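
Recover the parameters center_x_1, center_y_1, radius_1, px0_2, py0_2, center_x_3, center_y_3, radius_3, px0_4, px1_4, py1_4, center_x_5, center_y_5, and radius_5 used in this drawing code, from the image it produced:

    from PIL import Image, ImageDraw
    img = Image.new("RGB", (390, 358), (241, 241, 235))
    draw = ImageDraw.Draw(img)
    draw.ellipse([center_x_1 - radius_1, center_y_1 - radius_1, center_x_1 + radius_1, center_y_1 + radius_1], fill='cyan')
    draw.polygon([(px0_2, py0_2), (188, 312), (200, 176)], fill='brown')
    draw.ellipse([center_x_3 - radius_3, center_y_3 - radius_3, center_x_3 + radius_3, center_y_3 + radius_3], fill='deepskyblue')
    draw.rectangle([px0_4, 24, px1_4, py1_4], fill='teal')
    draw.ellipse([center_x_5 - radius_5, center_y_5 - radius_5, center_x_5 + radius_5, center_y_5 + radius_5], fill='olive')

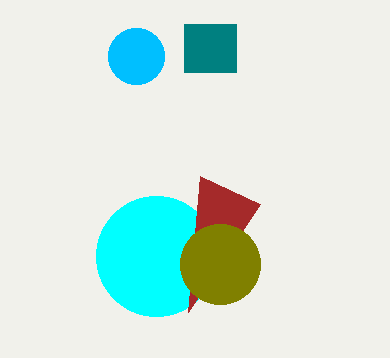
center_x_1 = 156, center_y_1 = 256, radius_1 = 60, px0_2 = 260, py0_2 = 204, center_x_3 = 136, center_y_3 = 56, radius_3 = 28, px0_4 = 184, px1_4 = 236, py1_4 = 72, center_x_5 = 220, center_y_5 = 264, radius_5 = 40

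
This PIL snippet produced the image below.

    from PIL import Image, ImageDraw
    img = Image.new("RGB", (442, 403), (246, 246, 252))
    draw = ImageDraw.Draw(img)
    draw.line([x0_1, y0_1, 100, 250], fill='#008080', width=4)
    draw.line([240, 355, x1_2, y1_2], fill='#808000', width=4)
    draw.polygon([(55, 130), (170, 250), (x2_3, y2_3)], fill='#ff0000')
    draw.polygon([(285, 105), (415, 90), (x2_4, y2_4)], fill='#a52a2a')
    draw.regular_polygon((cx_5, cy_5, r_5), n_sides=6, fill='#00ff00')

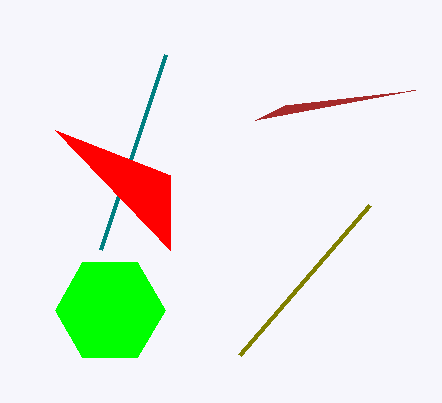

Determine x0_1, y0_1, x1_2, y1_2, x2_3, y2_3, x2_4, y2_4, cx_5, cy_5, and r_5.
x0_1 = 165, y0_1 = 55, x1_2 = 370, y1_2 = 205, x2_3 = 170, y2_3 = 175, x2_4 = 255, y2_4 = 120, cx_5 = 110, cy_5 = 310, r_5 = 55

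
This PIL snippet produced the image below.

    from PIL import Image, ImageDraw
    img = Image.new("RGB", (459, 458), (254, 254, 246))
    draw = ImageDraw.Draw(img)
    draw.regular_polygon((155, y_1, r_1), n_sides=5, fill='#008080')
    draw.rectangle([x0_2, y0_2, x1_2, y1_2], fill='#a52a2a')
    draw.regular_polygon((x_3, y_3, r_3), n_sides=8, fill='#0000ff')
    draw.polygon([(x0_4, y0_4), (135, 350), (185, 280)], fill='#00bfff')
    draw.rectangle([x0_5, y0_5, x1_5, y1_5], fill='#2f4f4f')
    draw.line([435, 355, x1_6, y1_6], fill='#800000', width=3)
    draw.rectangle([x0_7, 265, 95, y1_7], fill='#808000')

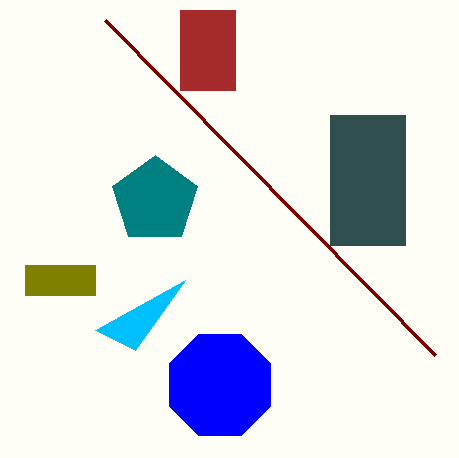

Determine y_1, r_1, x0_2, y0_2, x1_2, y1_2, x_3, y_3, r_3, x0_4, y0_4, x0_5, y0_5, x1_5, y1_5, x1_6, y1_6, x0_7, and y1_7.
y_1 = 200; r_1 = 45; x0_2 = 180; y0_2 = 10; x1_2 = 235; y1_2 = 90; x_3 = 220; y_3 = 385; r_3 = 55; x0_4 = 95; y0_4 = 330; x0_5 = 330; y0_5 = 115; x1_5 = 405; y1_5 = 245; x1_6 = 105; y1_6 = 20; x0_7 = 25; y1_7 = 295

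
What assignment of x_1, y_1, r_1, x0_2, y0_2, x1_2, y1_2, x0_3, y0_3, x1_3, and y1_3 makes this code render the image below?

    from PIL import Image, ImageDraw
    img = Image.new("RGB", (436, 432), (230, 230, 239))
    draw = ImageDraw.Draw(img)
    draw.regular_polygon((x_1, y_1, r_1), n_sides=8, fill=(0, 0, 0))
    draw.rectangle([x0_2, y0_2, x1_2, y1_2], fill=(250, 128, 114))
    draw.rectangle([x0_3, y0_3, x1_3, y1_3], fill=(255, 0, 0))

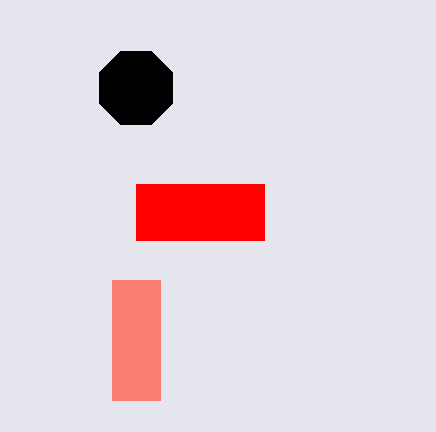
x_1 = 136
y_1 = 88
r_1 = 40
x0_2 = 112
y0_2 = 280
x1_2 = 160
y1_2 = 400
x0_3 = 136
y0_3 = 184
x1_3 = 264
y1_3 = 240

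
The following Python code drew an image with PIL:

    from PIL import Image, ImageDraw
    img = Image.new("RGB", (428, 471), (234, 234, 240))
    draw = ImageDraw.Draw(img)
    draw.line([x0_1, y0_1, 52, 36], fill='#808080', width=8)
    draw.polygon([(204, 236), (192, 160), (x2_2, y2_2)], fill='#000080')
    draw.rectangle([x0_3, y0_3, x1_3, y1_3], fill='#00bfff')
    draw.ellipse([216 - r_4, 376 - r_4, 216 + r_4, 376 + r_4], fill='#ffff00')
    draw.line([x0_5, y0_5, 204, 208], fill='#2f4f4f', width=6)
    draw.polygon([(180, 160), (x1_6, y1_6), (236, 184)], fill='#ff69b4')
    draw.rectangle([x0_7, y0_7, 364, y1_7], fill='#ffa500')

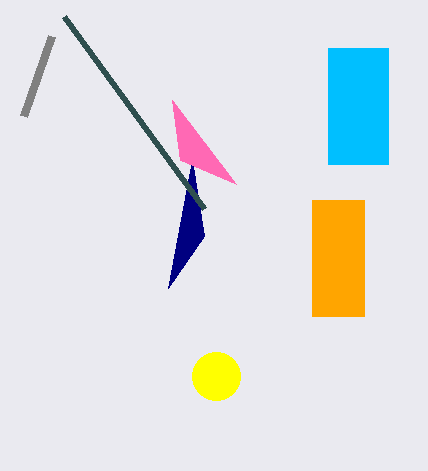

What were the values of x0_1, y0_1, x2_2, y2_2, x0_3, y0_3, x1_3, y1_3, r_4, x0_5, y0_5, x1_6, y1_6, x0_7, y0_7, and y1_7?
x0_1 = 24
y0_1 = 116
x2_2 = 168
y2_2 = 288
x0_3 = 328
y0_3 = 48
x1_3 = 388
y1_3 = 164
r_4 = 24
x0_5 = 64
y0_5 = 16
x1_6 = 172
y1_6 = 100
x0_7 = 312
y0_7 = 200
y1_7 = 316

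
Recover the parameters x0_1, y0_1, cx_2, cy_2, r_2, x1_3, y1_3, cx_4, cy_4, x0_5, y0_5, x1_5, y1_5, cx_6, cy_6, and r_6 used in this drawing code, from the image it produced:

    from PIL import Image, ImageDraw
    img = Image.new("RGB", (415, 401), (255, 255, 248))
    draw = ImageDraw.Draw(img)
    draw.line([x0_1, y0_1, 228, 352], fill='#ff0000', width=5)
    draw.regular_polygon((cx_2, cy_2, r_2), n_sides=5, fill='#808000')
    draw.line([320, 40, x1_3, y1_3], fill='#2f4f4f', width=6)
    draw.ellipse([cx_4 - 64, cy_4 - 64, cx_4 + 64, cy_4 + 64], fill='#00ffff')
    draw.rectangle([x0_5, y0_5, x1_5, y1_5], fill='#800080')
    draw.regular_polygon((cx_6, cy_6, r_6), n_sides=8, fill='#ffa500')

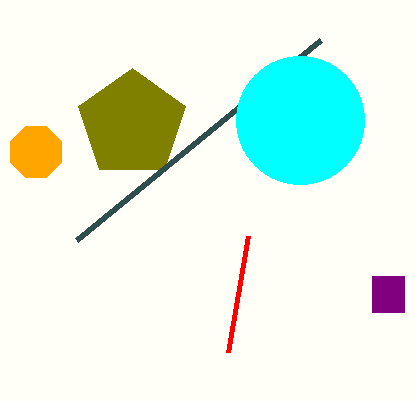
x0_1 = 248
y0_1 = 236
cx_2 = 132
cy_2 = 124
r_2 = 56
x1_3 = 76
y1_3 = 240
cx_4 = 300
cy_4 = 120
x0_5 = 372
y0_5 = 276
x1_5 = 404
y1_5 = 312
cx_6 = 36
cy_6 = 152
r_6 = 28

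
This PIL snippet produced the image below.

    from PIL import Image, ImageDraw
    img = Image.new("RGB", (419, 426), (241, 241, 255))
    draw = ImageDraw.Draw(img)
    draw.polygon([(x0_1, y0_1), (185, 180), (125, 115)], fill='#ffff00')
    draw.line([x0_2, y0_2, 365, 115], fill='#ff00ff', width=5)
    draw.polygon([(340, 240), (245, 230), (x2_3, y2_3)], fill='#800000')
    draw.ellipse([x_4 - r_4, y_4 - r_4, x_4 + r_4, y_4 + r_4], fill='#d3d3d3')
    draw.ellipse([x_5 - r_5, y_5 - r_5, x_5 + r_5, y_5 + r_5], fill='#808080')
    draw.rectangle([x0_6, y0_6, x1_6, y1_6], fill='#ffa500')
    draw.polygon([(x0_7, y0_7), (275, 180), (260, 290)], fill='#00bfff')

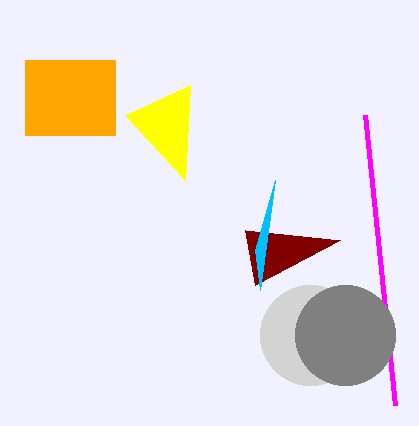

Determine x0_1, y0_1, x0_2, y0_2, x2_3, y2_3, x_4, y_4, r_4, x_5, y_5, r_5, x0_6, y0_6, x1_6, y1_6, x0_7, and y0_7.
x0_1 = 190; y0_1 = 85; x0_2 = 395; y0_2 = 405; x2_3 = 255; y2_3 = 285; x_4 = 310; y_4 = 335; r_4 = 50; x_5 = 345; y_5 = 335; r_5 = 50; x0_6 = 25; y0_6 = 60; x1_6 = 115; y1_6 = 135; x0_7 = 255; y0_7 = 250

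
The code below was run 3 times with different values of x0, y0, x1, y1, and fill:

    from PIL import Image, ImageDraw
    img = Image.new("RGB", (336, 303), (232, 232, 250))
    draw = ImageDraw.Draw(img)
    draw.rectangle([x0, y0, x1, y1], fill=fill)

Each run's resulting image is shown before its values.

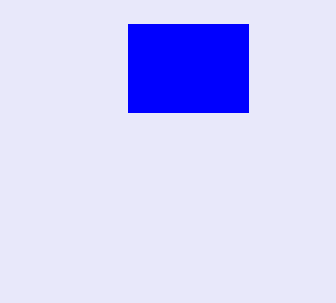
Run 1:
x0 = 128; y0 = 24; x1 = 248; y1 = 112; fill = 'blue'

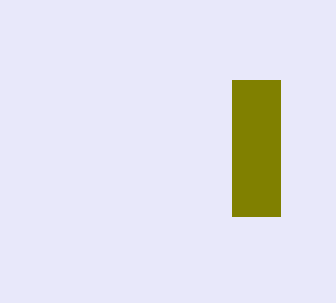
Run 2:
x0 = 232; y0 = 80; x1 = 280; y1 = 216; fill = 'olive'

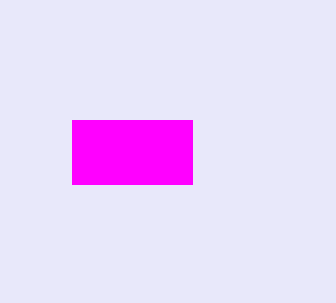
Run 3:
x0 = 72, y0 = 120, x1 = 192, y1 = 184, fill = 'magenta'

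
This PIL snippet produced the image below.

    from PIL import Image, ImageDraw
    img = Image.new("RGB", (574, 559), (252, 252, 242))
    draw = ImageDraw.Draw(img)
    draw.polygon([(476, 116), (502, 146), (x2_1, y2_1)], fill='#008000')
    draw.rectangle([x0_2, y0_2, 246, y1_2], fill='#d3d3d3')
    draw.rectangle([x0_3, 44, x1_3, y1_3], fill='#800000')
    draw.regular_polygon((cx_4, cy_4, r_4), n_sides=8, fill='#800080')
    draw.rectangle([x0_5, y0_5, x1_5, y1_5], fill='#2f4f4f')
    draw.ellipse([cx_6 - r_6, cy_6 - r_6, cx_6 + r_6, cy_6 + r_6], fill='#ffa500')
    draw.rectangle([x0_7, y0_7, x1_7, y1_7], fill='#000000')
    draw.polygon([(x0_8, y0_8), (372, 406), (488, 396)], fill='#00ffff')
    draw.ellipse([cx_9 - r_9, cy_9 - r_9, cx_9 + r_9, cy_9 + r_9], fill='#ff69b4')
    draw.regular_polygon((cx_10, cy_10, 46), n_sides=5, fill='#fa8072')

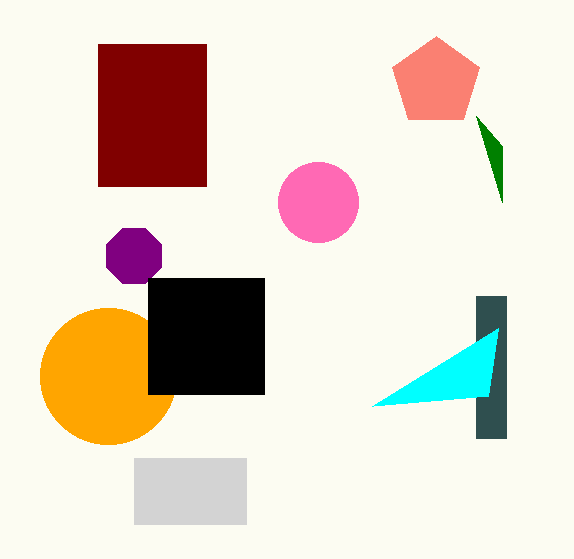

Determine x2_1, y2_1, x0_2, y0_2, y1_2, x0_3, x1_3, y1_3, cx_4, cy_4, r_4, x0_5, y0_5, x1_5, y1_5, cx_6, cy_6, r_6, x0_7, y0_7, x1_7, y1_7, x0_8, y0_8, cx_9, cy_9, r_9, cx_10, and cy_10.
x2_1 = 502
y2_1 = 202
x0_2 = 134
y0_2 = 458
y1_2 = 524
x0_3 = 98
x1_3 = 206
y1_3 = 186
cx_4 = 134
cy_4 = 256
r_4 = 30
x0_5 = 476
y0_5 = 296
x1_5 = 506
y1_5 = 438
cx_6 = 108
cy_6 = 376
r_6 = 68
x0_7 = 148
y0_7 = 278
x1_7 = 264
y1_7 = 394
x0_8 = 498
y0_8 = 328
cx_9 = 318
cy_9 = 202
r_9 = 40
cx_10 = 436
cy_10 = 82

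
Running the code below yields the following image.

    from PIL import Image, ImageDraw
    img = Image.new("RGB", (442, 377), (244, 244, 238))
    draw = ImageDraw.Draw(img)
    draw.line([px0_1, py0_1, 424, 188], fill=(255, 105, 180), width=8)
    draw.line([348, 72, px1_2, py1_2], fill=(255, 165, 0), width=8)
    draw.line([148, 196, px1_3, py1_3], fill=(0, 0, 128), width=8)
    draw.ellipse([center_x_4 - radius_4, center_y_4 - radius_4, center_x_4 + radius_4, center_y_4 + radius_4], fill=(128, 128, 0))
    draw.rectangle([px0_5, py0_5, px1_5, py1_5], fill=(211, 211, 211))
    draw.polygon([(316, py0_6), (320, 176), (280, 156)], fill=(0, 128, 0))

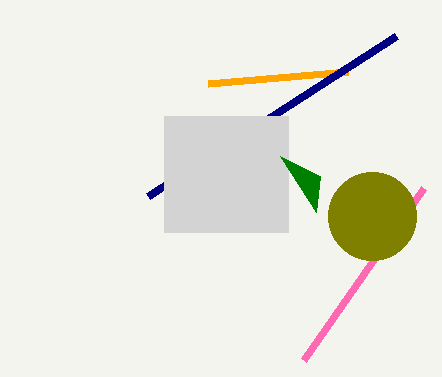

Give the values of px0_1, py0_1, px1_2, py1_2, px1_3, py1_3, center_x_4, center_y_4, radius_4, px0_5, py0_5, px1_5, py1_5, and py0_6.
px0_1 = 304; py0_1 = 360; px1_2 = 208; py1_2 = 84; px1_3 = 396; py1_3 = 36; center_x_4 = 372; center_y_4 = 216; radius_4 = 44; px0_5 = 164; py0_5 = 116; px1_5 = 288; py1_5 = 232; py0_6 = 212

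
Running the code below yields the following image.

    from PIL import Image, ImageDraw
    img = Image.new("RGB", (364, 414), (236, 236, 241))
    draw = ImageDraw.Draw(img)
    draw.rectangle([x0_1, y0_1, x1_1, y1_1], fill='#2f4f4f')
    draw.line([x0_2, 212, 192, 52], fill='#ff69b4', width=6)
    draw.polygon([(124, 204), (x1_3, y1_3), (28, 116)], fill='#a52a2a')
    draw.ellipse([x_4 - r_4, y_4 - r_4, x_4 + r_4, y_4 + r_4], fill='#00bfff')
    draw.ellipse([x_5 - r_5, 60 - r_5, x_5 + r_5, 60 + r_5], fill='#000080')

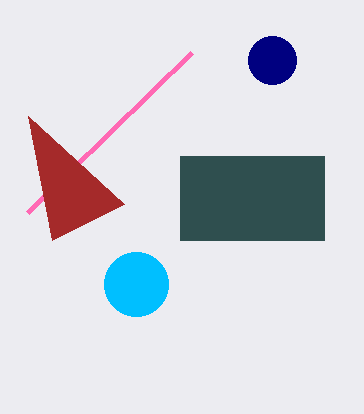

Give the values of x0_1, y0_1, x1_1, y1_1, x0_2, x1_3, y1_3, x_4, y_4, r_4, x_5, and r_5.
x0_1 = 180, y0_1 = 156, x1_1 = 324, y1_1 = 240, x0_2 = 28, x1_3 = 52, y1_3 = 240, x_4 = 136, y_4 = 284, r_4 = 32, x_5 = 272, r_5 = 24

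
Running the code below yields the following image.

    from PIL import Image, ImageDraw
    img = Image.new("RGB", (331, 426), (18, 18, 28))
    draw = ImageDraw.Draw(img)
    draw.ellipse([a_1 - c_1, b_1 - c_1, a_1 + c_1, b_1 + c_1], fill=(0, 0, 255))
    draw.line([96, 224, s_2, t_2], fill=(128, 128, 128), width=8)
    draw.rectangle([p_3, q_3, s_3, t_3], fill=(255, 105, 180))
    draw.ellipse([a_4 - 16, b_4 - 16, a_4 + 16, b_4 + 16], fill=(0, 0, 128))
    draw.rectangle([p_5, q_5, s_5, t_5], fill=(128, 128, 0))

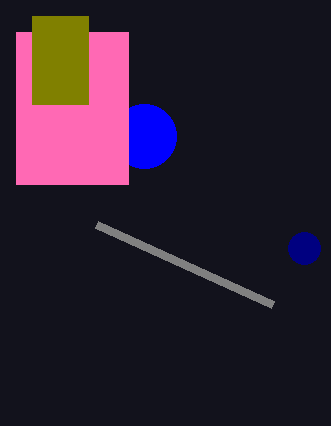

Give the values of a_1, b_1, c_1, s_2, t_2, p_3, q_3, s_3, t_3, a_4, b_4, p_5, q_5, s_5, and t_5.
a_1 = 144
b_1 = 136
c_1 = 32
s_2 = 272
t_2 = 304
p_3 = 16
q_3 = 32
s_3 = 128
t_3 = 184
a_4 = 304
b_4 = 248
p_5 = 32
q_5 = 16
s_5 = 88
t_5 = 104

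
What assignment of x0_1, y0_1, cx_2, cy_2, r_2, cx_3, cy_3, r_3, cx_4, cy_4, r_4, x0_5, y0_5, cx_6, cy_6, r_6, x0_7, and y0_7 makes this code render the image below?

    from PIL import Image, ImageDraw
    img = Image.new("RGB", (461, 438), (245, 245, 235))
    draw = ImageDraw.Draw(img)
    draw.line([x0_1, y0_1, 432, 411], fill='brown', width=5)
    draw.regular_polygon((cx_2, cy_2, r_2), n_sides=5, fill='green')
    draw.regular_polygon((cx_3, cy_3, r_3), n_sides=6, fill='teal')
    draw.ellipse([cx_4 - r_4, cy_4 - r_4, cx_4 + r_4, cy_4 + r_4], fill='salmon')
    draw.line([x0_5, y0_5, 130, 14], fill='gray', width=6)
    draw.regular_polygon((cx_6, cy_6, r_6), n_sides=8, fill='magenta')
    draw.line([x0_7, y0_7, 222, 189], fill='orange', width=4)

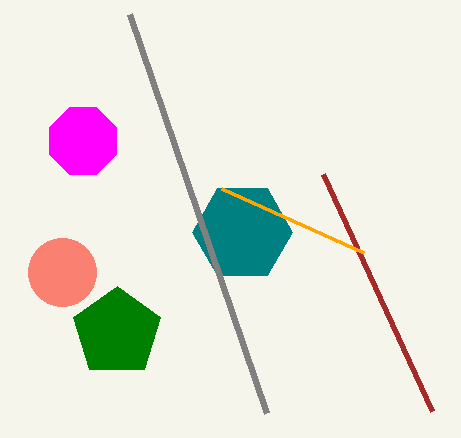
x0_1 = 323
y0_1 = 174
cx_2 = 117
cy_2 = 332
r_2 = 46
cx_3 = 242
cy_3 = 232
r_3 = 50
cx_4 = 62
cy_4 = 272
r_4 = 34
x0_5 = 267
y0_5 = 413
cx_6 = 83
cy_6 = 141
r_6 = 36
x0_7 = 364
y0_7 = 253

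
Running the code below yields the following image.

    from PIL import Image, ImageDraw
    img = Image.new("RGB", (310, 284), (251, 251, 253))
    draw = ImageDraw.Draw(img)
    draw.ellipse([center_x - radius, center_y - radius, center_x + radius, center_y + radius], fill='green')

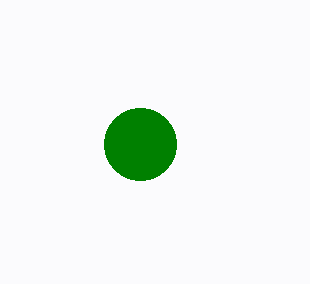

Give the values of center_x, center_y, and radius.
center_x = 140; center_y = 144; radius = 36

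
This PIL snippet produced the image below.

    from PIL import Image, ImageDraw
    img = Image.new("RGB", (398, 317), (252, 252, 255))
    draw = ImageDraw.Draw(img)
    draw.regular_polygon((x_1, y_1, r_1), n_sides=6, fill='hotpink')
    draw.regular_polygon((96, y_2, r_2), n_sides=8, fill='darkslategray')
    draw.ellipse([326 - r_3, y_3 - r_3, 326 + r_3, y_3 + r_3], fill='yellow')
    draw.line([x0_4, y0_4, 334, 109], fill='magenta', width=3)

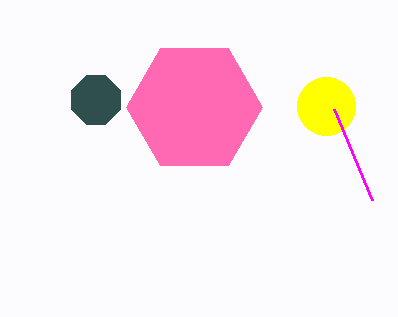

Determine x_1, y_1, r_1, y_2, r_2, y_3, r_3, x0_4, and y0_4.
x_1 = 194, y_1 = 107, r_1 = 68, y_2 = 100, r_2 = 26, y_3 = 106, r_3 = 29, x0_4 = 372, y0_4 = 200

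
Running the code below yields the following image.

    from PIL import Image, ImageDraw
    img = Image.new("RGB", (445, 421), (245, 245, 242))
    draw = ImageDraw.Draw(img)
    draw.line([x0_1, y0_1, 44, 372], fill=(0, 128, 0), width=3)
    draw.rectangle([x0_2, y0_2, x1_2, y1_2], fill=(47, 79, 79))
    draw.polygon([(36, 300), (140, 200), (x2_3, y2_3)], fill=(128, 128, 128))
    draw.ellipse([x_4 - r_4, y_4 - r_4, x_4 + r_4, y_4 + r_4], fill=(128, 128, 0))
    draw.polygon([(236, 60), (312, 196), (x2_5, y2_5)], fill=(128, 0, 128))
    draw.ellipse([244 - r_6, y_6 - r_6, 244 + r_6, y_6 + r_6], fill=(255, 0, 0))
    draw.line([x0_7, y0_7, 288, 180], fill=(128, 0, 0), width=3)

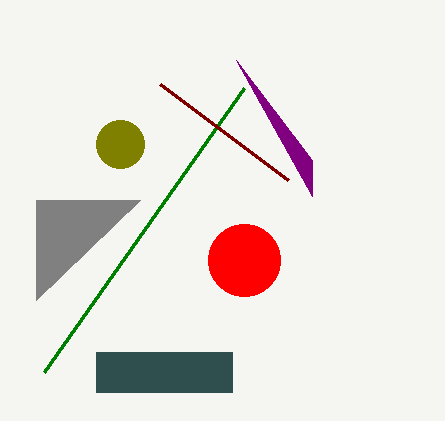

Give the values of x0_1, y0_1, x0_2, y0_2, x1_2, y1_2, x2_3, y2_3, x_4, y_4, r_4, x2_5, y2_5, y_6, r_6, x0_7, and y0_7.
x0_1 = 244, y0_1 = 88, x0_2 = 96, y0_2 = 352, x1_2 = 232, y1_2 = 392, x2_3 = 36, y2_3 = 200, x_4 = 120, y_4 = 144, r_4 = 24, x2_5 = 312, y2_5 = 160, y_6 = 260, r_6 = 36, x0_7 = 160, y0_7 = 84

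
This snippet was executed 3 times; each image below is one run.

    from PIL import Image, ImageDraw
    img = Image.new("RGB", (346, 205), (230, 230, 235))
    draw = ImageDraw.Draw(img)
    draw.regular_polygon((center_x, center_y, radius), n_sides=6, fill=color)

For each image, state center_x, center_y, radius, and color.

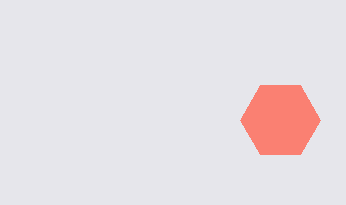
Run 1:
center_x = 280, center_y = 120, radius = 40, color = 'salmon'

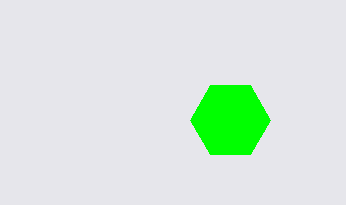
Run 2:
center_x = 230
center_y = 120
radius = 40
color = 'lime'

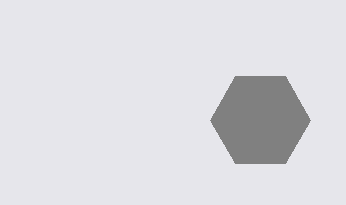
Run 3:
center_x = 260; center_y = 120; radius = 50; color = 'gray'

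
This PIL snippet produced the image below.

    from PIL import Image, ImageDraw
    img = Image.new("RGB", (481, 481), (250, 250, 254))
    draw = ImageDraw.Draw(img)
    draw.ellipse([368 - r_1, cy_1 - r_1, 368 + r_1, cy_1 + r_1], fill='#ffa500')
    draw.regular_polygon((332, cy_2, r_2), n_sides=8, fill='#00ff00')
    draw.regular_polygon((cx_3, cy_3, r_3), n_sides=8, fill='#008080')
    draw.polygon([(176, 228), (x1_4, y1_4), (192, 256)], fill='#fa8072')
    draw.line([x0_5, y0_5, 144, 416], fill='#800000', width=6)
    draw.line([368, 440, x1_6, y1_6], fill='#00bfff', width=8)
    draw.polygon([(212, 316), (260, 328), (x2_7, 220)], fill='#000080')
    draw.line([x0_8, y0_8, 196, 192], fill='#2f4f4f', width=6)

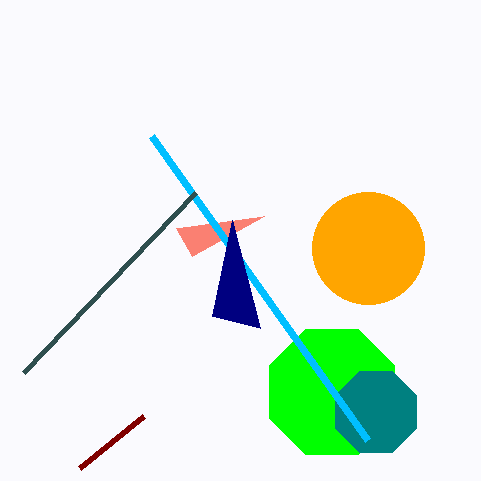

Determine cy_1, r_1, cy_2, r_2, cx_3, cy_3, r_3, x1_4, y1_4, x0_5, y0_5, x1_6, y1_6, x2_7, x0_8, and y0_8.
cy_1 = 248, r_1 = 56, cy_2 = 392, r_2 = 68, cx_3 = 376, cy_3 = 412, r_3 = 44, x1_4 = 264, y1_4 = 216, x0_5 = 80, y0_5 = 468, x1_6 = 152, y1_6 = 136, x2_7 = 232, x0_8 = 24, y0_8 = 372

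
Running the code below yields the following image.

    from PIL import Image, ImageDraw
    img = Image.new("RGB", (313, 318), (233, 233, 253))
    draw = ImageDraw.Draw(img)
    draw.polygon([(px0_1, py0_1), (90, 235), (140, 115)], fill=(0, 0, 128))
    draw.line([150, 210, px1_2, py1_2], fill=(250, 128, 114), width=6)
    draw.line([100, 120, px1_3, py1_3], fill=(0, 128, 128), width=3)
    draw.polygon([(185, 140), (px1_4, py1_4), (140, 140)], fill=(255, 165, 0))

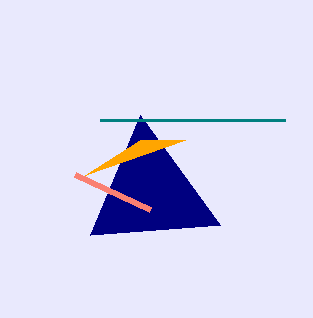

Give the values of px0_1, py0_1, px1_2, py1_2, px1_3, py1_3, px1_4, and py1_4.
px0_1 = 220, py0_1 = 225, px1_2 = 75, py1_2 = 175, px1_3 = 285, py1_3 = 120, px1_4 = 85, py1_4 = 175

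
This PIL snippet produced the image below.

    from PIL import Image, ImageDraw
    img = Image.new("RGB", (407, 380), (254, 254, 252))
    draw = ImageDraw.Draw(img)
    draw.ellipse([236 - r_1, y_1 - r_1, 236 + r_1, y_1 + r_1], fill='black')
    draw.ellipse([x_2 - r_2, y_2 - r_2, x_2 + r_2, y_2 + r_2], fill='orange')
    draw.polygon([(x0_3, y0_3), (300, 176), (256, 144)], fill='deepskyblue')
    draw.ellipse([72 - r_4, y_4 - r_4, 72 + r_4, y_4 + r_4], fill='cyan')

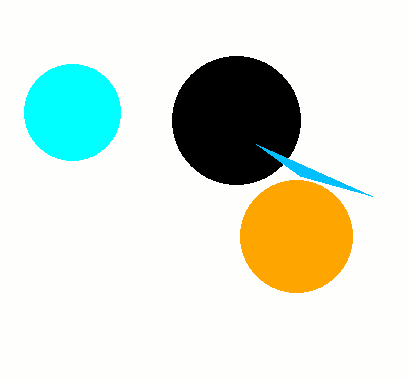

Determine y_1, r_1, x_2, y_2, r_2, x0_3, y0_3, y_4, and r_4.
y_1 = 120; r_1 = 64; x_2 = 296; y_2 = 236; r_2 = 56; x0_3 = 372; y0_3 = 196; y_4 = 112; r_4 = 48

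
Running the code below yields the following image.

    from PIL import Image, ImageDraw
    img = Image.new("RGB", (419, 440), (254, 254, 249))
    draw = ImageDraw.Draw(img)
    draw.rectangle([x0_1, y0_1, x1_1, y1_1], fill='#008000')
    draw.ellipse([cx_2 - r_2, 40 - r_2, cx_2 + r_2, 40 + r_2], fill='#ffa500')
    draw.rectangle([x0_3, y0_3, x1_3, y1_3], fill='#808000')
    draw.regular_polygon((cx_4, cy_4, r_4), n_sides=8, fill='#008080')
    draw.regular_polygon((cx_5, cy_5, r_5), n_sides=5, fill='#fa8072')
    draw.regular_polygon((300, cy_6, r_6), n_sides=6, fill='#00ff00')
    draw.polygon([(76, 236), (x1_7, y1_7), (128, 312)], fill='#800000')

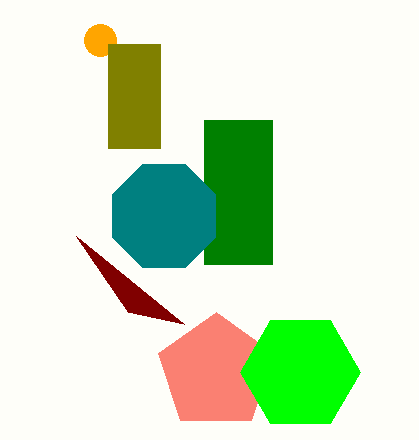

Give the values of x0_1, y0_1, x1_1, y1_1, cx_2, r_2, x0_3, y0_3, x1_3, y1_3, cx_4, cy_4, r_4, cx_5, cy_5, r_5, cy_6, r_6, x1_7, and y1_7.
x0_1 = 204, y0_1 = 120, x1_1 = 272, y1_1 = 264, cx_2 = 100, r_2 = 16, x0_3 = 108, y0_3 = 44, x1_3 = 160, y1_3 = 148, cx_4 = 164, cy_4 = 216, r_4 = 56, cx_5 = 216, cy_5 = 372, r_5 = 60, cy_6 = 372, r_6 = 60, x1_7 = 184, y1_7 = 324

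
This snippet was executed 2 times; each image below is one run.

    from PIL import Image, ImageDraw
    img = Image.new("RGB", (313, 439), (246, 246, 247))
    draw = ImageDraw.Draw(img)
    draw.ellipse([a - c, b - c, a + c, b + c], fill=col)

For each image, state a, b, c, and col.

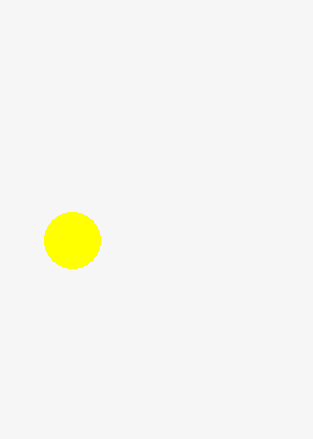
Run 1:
a = 72, b = 240, c = 28, col = 'yellow'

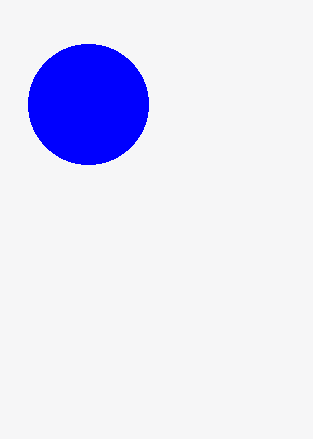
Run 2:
a = 88
b = 104
c = 60
col = 'blue'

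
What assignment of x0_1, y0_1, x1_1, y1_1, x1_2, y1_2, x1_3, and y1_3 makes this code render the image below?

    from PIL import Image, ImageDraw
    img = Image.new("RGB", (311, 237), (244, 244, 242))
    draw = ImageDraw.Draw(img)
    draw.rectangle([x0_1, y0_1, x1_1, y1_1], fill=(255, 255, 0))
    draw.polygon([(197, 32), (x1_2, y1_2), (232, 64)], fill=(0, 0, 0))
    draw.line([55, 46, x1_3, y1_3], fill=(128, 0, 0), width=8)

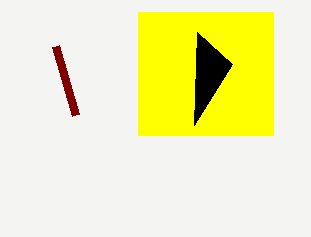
x0_1 = 138; y0_1 = 12; x1_1 = 273; y1_1 = 135; x1_2 = 194; y1_2 = 125; x1_3 = 75; y1_3 = 115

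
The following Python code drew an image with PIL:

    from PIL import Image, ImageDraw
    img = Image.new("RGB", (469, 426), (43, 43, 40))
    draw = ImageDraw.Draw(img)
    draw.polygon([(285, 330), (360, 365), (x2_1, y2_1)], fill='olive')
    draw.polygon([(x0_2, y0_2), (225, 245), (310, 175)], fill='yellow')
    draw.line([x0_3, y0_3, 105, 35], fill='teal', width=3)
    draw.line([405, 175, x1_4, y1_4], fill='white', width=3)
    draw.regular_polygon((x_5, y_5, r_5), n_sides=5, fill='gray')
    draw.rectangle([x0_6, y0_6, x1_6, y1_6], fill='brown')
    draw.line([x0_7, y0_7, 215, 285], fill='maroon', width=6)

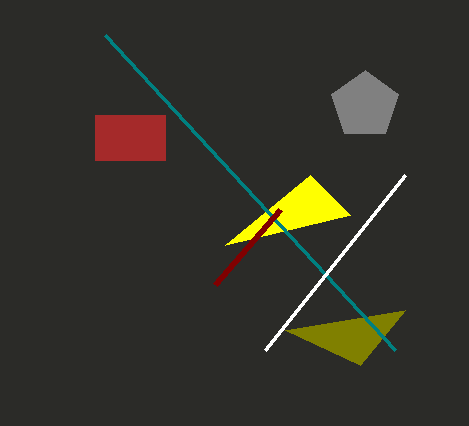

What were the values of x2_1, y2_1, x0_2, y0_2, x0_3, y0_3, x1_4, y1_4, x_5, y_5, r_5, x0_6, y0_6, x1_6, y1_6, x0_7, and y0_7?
x2_1 = 405; y2_1 = 310; x0_2 = 350; y0_2 = 215; x0_3 = 395; y0_3 = 350; x1_4 = 265; y1_4 = 350; x_5 = 365; y_5 = 105; r_5 = 35; x0_6 = 95; y0_6 = 115; x1_6 = 165; y1_6 = 160; x0_7 = 280; y0_7 = 210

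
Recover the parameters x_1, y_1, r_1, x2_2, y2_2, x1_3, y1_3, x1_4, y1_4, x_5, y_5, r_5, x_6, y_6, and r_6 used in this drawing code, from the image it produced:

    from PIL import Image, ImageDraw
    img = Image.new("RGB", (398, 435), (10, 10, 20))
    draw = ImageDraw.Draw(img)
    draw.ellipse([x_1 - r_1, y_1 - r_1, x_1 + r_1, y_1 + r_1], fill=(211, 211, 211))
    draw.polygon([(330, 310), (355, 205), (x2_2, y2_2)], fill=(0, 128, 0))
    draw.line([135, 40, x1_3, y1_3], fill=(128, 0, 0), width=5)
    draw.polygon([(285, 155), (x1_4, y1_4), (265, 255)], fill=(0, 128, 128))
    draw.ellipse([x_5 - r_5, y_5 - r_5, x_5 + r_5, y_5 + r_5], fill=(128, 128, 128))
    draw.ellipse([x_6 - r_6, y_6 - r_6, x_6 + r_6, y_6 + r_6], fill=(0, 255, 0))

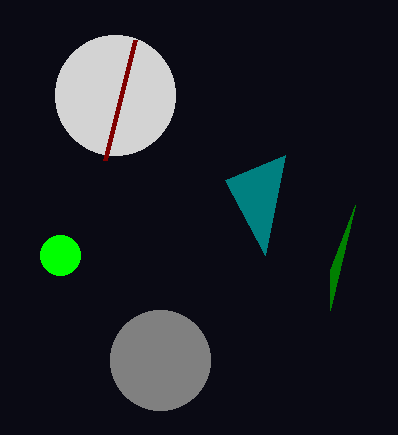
x_1 = 115
y_1 = 95
r_1 = 60
x2_2 = 330
y2_2 = 270
x1_3 = 105
y1_3 = 160
x1_4 = 225
y1_4 = 180
x_5 = 160
y_5 = 360
r_5 = 50
x_6 = 60
y_6 = 255
r_6 = 20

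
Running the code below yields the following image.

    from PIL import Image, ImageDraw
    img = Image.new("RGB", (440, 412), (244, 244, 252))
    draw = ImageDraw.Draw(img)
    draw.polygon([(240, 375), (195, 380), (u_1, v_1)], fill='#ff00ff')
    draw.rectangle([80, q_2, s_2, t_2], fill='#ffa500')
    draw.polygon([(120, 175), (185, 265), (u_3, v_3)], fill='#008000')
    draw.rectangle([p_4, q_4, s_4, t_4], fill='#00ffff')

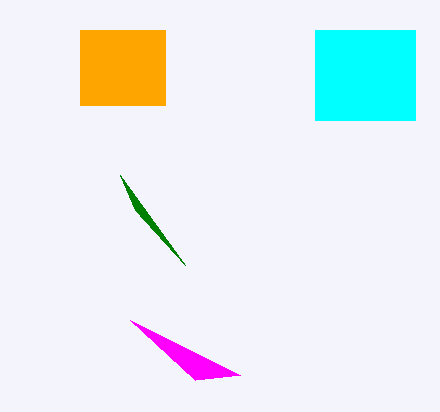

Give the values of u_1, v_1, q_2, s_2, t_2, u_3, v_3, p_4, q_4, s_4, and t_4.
u_1 = 130, v_1 = 320, q_2 = 30, s_2 = 165, t_2 = 105, u_3 = 135, v_3 = 210, p_4 = 315, q_4 = 30, s_4 = 415, t_4 = 120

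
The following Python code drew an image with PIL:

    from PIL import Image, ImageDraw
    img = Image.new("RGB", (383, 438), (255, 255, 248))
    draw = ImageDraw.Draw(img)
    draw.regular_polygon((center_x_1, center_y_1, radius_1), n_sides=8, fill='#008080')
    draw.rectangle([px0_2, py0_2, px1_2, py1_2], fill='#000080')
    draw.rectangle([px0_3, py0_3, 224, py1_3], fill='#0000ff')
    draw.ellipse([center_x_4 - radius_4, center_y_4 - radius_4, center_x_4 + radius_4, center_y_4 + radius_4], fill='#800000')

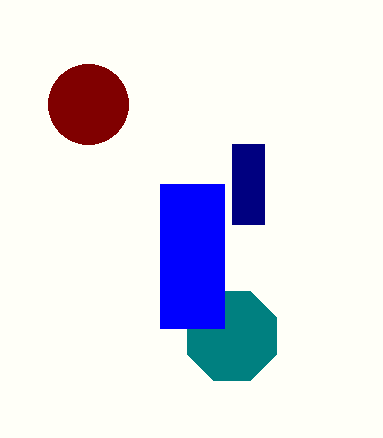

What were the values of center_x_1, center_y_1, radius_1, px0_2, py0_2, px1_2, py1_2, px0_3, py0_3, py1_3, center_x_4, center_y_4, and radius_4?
center_x_1 = 232; center_y_1 = 336; radius_1 = 48; px0_2 = 232; py0_2 = 144; px1_2 = 264; py1_2 = 224; px0_3 = 160; py0_3 = 184; py1_3 = 328; center_x_4 = 88; center_y_4 = 104; radius_4 = 40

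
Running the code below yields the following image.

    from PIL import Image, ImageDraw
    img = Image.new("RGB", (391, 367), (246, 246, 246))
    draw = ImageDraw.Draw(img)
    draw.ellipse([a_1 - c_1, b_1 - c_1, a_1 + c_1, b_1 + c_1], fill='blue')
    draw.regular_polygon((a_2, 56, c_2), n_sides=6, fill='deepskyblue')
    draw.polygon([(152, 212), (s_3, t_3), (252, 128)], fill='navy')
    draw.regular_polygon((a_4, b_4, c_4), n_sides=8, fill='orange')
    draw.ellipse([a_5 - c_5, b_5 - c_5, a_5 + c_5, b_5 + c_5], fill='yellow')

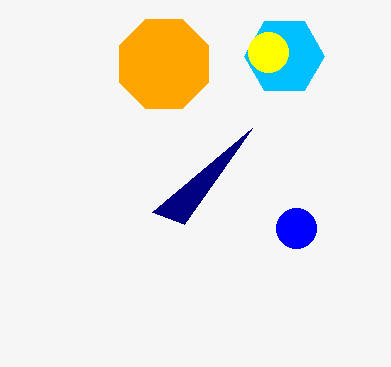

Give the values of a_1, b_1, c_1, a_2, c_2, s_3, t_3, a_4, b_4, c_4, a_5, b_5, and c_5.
a_1 = 296, b_1 = 228, c_1 = 20, a_2 = 284, c_2 = 40, s_3 = 184, t_3 = 224, a_4 = 164, b_4 = 64, c_4 = 48, a_5 = 268, b_5 = 52, c_5 = 20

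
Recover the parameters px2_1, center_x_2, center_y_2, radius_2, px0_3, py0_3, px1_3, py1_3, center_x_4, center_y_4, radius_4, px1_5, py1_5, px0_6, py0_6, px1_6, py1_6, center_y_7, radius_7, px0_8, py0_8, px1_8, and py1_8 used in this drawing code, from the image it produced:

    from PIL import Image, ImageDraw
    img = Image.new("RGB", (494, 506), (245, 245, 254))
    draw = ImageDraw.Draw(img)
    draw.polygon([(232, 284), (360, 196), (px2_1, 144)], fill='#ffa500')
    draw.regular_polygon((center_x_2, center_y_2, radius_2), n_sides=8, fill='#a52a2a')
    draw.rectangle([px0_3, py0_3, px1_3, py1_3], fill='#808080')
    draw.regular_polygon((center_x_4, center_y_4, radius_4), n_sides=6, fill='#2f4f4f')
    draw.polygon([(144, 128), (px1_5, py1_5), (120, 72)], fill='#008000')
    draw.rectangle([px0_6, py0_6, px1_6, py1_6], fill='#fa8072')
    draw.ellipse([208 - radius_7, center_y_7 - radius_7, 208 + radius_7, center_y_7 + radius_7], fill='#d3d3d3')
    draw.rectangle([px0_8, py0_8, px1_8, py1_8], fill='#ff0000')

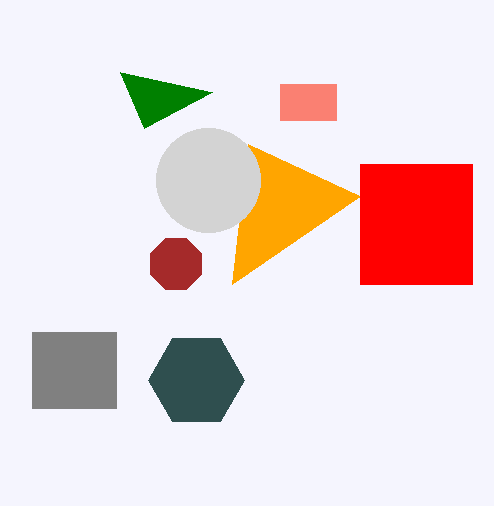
px2_1 = 248; center_x_2 = 176; center_y_2 = 264; radius_2 = 28; px0_3 = 32; py0_3 = 332; px1_3 = 116; py1_3 = 408; center_x_4 = 196; center_y_4 = 380; radius_4 = 48; px1_5 = 212; py1_5 = 92; px0_6 = 280; py0_6 = 84; px1_6 = 336; py1_6 = 120; center_y_7 = 180; radius_7 = 52; px0_8 = 360; py0_8 = 164; px1_8 = 472; py1_8 = 284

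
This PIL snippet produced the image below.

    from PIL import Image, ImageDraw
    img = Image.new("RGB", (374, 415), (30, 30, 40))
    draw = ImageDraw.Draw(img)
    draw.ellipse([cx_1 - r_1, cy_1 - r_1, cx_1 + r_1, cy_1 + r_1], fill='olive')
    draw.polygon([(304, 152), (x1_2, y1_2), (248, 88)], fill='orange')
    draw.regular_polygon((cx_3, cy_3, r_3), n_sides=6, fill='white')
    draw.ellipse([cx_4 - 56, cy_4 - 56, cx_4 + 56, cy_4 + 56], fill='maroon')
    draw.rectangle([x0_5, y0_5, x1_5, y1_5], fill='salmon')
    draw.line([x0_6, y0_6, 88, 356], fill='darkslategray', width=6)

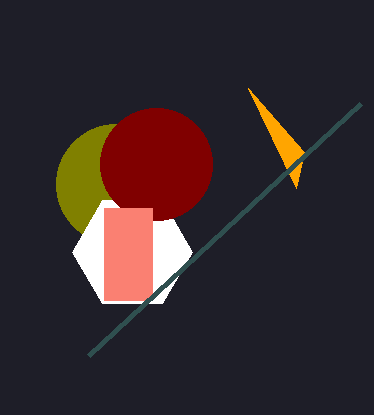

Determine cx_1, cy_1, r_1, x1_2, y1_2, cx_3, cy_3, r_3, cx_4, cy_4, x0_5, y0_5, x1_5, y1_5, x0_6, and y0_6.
cx_1 = 116, cy_1 = 184, r_1 = 60, x1_2 = 296, y1_2 = 188, cx_3 = 132, cy_3 = 252, r_3 = 60, cx_4 = 156, cy_4 = 164, x0_5 = 104, y0_5 = 208, x1_5 = 152, y1_5 = 300, x0_6 = 360, y0_6 = 104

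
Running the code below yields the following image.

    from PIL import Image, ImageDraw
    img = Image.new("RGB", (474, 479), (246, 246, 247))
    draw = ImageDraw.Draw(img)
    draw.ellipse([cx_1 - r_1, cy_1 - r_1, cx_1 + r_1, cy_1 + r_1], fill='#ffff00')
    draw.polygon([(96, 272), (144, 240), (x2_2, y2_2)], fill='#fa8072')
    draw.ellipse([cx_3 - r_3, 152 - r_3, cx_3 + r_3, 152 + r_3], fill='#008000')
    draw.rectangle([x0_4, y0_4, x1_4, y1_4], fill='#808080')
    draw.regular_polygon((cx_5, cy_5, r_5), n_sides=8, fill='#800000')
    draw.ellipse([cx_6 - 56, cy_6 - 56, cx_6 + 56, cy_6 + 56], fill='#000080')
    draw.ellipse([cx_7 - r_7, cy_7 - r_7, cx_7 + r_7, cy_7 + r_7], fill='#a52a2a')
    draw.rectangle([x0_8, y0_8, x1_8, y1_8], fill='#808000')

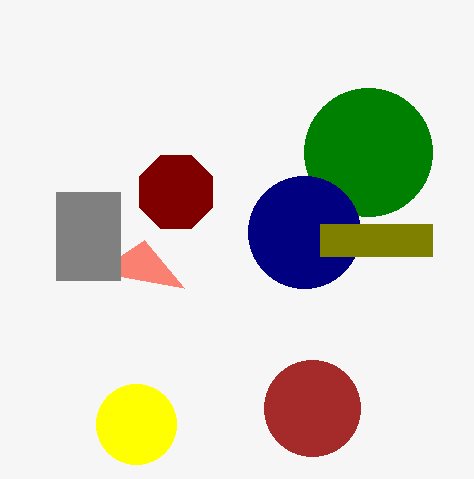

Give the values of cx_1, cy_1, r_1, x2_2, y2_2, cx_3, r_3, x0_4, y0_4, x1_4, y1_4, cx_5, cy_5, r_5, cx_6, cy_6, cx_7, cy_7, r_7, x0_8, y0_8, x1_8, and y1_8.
cx_1 = 136
cy_1 = 424
r_1 = 40
x2_2 = 184
y2_2 = 288
cx_3 = 368
r_3 = 64
x0_4 = 56
y0_4 = 192
x1_4 = 120
y1_4 = 280
cx_5 = 176
cy_5 = 192
r_5 = 40
cx_6 = 304
cy_6 = 232
cx_7 = 312
cy_7 = 408
r_7 = 48
x0_8 = 320
y0_8 = 224
x1_8 = 432
y1_8 = 256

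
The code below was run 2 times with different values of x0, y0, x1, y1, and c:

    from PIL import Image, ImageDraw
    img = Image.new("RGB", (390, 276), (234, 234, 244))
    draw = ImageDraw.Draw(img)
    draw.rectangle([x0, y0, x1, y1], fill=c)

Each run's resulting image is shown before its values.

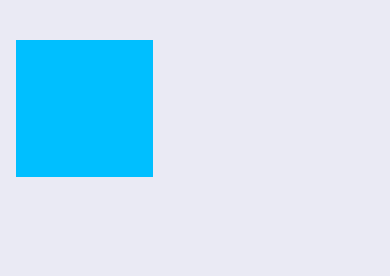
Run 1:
x0 = 16, y0 = 40, x1 = 152, y1 = 176, c = 'deepskyblue'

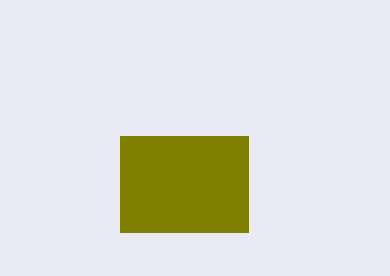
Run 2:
x0 = 120, y0 = 136, x1 = 248, y1 = 232, c = 'olive'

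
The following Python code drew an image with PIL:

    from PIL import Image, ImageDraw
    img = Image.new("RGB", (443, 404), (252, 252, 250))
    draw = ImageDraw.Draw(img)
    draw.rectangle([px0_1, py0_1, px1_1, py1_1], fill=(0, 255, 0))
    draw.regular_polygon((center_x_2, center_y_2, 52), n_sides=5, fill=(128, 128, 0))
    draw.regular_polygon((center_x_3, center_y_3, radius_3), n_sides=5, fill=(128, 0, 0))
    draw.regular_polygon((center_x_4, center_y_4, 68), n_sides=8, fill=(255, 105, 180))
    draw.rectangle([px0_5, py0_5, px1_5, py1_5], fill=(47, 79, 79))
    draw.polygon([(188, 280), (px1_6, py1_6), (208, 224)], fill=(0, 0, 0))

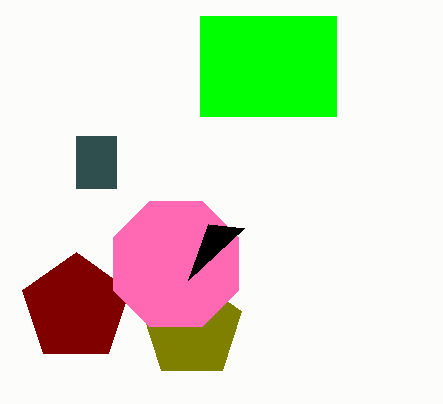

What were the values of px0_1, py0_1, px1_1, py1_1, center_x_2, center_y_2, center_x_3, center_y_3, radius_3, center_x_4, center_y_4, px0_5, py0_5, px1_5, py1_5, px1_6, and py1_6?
px0_1 = 200
py0_1 = 16
px1_1 = 336
py1_1 = 116
center_x_2 = 192
center_y_2 = 328
center_x_3 = 76
center_y_3 = 308
radius_3 = 56
center_x_4 = 176
center_y_4 = 264
px0_5 = 76
py0_5 = 136
px1_5 = 116
py1_5 = 188
px1_6 = 244
py1_6 = 228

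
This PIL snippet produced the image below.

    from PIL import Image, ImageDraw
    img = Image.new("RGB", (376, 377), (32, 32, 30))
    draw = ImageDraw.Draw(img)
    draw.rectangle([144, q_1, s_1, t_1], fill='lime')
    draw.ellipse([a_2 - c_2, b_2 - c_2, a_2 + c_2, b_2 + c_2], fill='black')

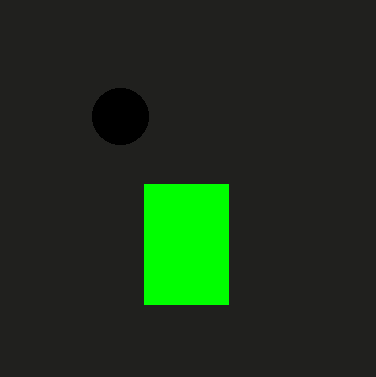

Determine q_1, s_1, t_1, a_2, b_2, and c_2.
q_1 = 184, s_1 = 228, t_1 = 304, a_2 = 120, b_2 = 116, c_2 = 28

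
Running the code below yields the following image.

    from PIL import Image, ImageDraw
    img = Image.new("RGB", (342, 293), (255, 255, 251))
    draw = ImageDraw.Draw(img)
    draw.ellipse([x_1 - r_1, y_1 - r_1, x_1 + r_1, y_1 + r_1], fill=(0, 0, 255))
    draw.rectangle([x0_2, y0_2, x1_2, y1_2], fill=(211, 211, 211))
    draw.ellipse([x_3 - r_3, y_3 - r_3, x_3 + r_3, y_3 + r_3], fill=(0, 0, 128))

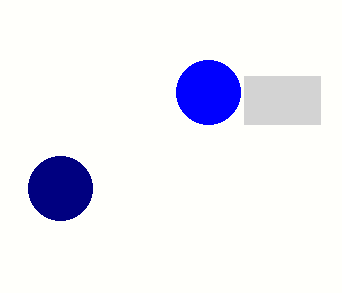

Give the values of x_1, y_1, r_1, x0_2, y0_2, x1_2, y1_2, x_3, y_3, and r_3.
x_1 = 208; y_1 = 92; r_1 = 32; x0_2 = 244; y0_2 = 76; x1_2 = 320; y1_2 = 124; x_3 = 60; y_3 = 188; r_3 = 32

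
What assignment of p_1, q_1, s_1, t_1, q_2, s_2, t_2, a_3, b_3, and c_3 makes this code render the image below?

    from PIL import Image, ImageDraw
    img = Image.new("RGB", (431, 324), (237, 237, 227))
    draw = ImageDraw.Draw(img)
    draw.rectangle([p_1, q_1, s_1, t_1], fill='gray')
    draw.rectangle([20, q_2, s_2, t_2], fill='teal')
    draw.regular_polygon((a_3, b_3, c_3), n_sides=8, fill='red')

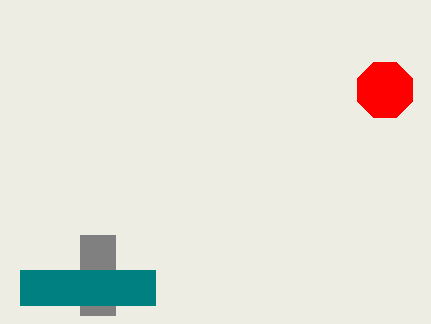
p_1 = 80
q_1 = 235
s_1 = 115
t_1 = 315
q_2 = 270
s_2 = 155
t_2 = 305
a_3 = 385
b_3 = 90
c_3 = 30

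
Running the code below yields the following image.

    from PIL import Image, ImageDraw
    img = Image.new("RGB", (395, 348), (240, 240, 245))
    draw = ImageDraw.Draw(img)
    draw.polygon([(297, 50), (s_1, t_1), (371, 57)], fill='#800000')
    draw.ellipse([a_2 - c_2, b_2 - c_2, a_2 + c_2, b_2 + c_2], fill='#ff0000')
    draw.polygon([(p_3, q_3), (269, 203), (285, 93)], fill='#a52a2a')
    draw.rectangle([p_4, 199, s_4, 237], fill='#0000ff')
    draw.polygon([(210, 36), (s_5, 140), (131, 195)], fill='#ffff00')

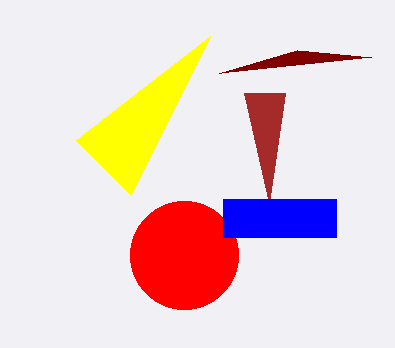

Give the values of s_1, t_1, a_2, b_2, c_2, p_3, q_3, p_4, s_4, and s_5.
s_1 = 219, t_1 = 73, a_2 = 184, b_2 = 255, c_2 = 54, p_3 = 244, q_3 = 93, p_4 = 223, s_4 = 336, s_5 = 76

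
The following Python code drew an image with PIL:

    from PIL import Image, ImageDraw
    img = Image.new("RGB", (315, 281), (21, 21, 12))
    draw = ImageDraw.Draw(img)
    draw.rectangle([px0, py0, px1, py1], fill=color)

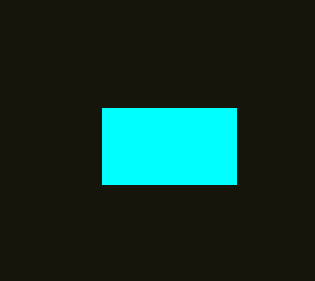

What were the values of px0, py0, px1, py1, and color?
px0 = 102, py0 = 108, px1 = 236, py1 = 184, color = 'cyan'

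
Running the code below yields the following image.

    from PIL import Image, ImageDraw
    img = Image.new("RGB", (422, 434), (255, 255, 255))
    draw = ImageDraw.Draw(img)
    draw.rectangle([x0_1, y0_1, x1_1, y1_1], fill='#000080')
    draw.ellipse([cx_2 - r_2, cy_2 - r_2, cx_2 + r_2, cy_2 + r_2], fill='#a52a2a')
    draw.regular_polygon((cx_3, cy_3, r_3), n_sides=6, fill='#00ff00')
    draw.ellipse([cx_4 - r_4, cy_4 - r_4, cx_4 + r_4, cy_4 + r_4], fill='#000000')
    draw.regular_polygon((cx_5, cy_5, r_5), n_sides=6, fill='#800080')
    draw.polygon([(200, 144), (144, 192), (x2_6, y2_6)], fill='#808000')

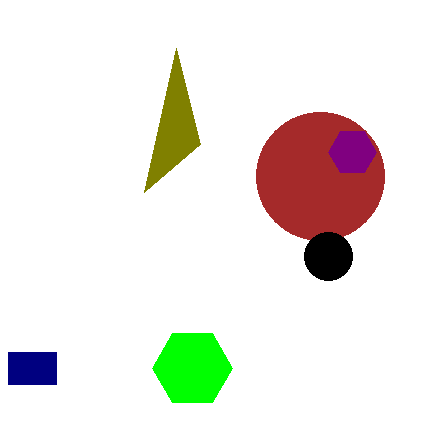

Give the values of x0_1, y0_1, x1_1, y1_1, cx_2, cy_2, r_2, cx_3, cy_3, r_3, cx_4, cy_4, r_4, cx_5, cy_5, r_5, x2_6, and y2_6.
x0_1 = 8
y0_1 = 352
x1_1 = 56
y1_1 = 384
cx_2 = 320
cy_2 = 176
r_2 = 64
cx_3 = 192
cy_3 = 368
r_3 = 40
cx_4 = 328
cy_4 = 256
r_4 = 24
cx_5 = 352
cy_5 = 152
r_5 = 24
x2_6 = 176
y2_6 = 48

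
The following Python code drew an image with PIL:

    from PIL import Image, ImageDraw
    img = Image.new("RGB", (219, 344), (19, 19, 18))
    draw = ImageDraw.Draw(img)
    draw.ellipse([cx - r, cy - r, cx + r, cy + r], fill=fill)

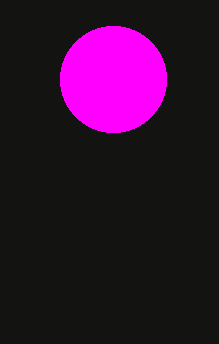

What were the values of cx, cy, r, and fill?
cx = 113, cy = 79, r = 53, fill = 'magenta'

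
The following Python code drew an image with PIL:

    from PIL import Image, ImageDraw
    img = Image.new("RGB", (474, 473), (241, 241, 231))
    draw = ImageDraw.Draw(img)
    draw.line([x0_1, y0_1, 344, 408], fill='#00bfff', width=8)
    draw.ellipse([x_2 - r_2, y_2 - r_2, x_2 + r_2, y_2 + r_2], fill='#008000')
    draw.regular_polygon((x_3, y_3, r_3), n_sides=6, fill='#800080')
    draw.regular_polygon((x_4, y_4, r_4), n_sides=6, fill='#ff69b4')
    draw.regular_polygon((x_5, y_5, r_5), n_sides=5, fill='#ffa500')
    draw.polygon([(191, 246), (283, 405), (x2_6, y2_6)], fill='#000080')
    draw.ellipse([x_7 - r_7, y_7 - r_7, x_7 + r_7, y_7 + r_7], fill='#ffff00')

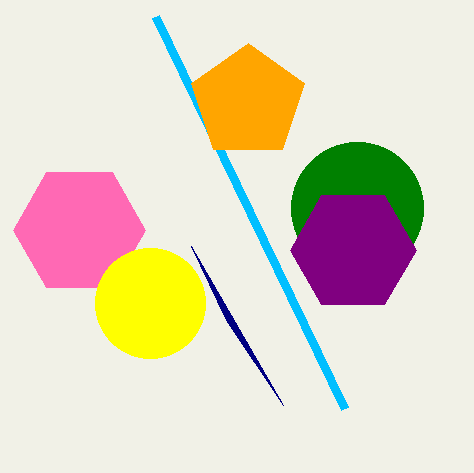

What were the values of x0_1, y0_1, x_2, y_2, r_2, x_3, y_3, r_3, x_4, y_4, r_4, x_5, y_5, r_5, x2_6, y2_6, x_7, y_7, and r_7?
x0_1 = 155
y0_1 = 16
x_2 = 357
y_2 = 208
r_2 = 66
x_3 = 353
y_3 = 250
r_3 = 63
x_4 = 79
y_4 = 230
r_4 = 66
x_5 = 248
y_5 = 102
r_5 = 59
x2_6 = 226
y2_6 = 320
x_7 = 150
y_7 = 303
r_7 = 55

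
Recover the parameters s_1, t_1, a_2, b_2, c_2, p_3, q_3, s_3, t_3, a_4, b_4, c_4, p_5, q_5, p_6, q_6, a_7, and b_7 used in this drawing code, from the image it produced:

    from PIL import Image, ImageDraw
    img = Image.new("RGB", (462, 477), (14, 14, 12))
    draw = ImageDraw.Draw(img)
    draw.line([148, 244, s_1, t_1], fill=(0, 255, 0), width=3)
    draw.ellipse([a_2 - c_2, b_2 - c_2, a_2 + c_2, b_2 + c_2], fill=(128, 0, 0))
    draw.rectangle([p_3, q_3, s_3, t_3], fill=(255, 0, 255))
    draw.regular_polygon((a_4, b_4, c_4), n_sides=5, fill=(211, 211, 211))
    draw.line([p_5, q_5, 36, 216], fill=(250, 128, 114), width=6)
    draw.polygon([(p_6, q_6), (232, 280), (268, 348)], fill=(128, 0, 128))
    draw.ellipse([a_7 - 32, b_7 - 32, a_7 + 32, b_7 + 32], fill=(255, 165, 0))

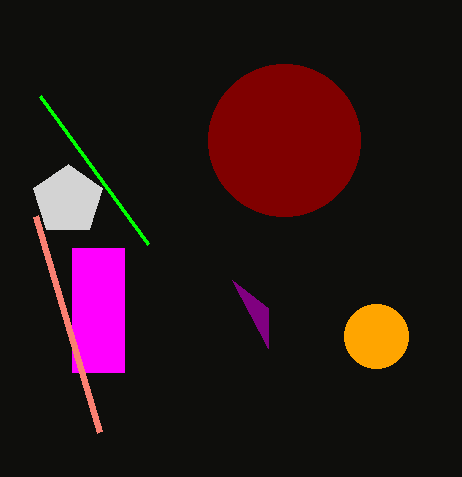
s_1 = 40, t_1 = 96, a_2 = 284, b_2 = 140, c_2 = 76, p_3 = 72, q_3 = 248, s_3 = 124, t_3 = 372, a_4 = 68, b_4 = 200, c_4 = 36, p_5 = 100, q_5 = 432, p_6 = 268, q_6 = 308, a_7 = 376, b_7 = 336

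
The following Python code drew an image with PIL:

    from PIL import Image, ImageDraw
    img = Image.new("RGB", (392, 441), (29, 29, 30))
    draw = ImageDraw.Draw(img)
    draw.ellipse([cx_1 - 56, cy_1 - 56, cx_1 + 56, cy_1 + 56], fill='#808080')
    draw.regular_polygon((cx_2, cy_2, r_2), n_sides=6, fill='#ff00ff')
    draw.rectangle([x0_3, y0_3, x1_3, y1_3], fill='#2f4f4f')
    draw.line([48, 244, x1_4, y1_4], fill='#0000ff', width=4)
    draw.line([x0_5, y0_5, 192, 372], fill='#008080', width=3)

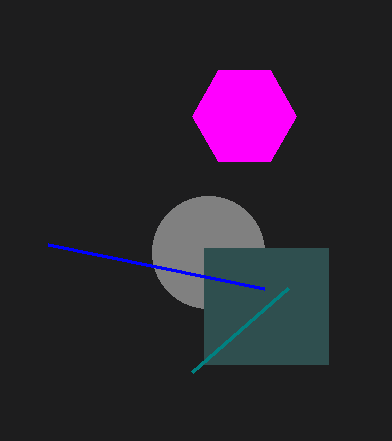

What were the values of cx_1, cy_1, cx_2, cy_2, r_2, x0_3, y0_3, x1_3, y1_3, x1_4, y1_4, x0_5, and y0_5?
cx_1 = 208, cy_1 = 252, cx_2 = 244, cy_2 = 116, r_2 = 52, x0_3 = 204, y0_3 = 248, x1_3 = 328, y1_3 = 364, x1_4 = 264, y1_4 = 288, x0_5 = 288, y0_5 = 288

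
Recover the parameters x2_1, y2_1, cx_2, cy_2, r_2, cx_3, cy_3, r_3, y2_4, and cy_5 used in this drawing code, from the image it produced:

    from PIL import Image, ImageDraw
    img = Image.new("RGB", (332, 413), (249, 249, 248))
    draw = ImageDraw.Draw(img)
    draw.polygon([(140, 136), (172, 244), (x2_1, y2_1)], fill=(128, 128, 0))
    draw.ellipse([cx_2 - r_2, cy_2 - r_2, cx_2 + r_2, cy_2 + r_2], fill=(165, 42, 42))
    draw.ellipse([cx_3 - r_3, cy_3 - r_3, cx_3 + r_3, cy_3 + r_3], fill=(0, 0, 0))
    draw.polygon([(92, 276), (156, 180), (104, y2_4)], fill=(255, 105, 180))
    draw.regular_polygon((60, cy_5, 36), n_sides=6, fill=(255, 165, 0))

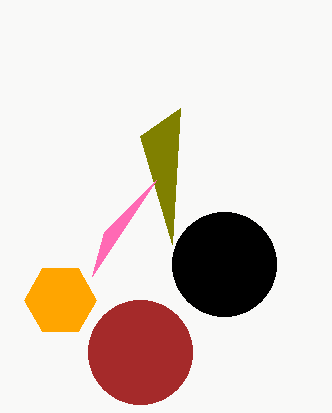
x2_1 = 180; y2_1 = 108; cx_2 = 140; cy_2 = 352; r_2 = 52; cx_3 = 224; cy_3 = 264; r_3 = 52; y2_4 = 232; cy_5 = 300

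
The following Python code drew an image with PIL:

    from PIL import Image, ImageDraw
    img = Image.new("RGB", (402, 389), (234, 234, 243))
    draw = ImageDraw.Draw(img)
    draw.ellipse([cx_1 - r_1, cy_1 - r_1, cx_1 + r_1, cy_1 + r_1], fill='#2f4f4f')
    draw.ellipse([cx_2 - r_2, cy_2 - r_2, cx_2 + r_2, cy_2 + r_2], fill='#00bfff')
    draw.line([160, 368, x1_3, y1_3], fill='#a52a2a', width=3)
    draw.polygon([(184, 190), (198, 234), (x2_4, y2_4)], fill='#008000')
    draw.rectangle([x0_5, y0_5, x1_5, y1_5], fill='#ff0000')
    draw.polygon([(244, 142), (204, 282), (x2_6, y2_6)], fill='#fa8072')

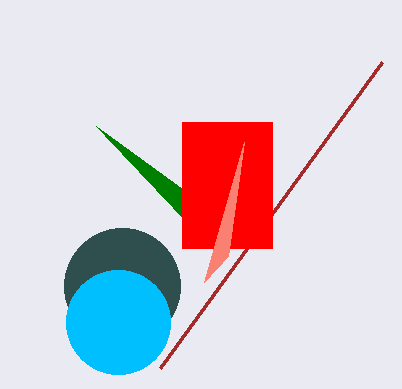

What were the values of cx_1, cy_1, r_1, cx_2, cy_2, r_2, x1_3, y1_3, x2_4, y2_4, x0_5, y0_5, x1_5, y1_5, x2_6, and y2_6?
cx_1 = 122, cy_1 = 286, r_1 = 58, cx_2 = 118, cy_2 = 322, r_2 = 52, x1_3 = 382, y1_3 = 62, x2_4 = 96, y2_4 = 126, x0_5 = 182, y0_5 = 122, x1_5 = 272, y1_5 = 248, x2_6 = 228, y2_6 = 256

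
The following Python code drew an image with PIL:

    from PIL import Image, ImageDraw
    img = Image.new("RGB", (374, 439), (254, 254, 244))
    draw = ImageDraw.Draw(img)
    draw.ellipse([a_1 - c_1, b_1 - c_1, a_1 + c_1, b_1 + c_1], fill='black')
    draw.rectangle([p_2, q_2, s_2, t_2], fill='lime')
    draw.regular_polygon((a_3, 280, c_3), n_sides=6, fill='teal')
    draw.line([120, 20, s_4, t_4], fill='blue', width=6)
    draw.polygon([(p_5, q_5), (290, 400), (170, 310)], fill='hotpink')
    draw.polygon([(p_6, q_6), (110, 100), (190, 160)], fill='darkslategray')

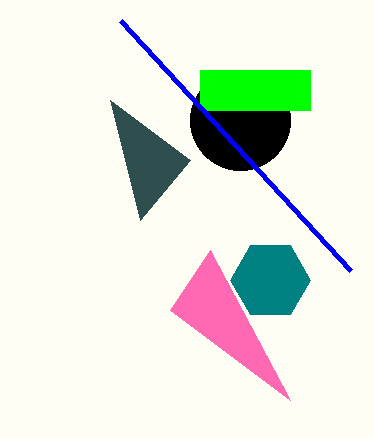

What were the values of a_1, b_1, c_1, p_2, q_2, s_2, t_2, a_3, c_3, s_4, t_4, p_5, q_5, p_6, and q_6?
a_1 = 240
b_1 = 120
c_1 = 50
p_2 = 200
q_2 = 70
s_2 = 310
t_2 = 110
a_3 = 270
c_3 = 40
s_4 = 350
t_4 = 270
p_5 = 210
q_5 = 250
p_6 = 140
q_6 = 220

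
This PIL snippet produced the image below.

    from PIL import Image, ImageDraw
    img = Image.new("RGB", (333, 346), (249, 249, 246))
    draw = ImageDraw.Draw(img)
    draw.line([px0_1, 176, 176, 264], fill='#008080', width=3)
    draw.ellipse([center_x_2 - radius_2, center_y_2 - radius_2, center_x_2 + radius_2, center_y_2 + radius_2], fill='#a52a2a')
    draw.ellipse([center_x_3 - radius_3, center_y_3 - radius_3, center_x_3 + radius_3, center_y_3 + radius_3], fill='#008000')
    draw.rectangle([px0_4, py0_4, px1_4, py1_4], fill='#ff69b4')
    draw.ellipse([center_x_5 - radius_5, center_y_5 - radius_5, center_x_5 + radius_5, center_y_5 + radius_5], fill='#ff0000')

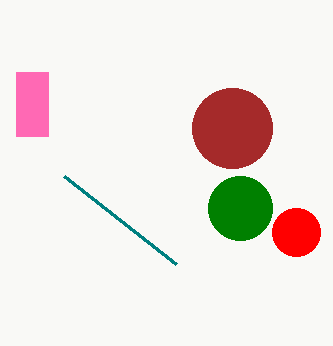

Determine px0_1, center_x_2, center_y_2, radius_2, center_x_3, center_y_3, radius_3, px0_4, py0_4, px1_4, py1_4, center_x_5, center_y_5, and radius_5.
px0_1 = 64
center_x_2 = 232
center_y_2 = 128
radius_2 = 40
center_x_3 = 240
center_y_3 = 208
radius_3 = 32
px0_4 = 16
py0_4 = 72
px1_4 = 48
py1_4 = 136
center_x_5 = 296
center_y_5 = 232
radius_5 = 24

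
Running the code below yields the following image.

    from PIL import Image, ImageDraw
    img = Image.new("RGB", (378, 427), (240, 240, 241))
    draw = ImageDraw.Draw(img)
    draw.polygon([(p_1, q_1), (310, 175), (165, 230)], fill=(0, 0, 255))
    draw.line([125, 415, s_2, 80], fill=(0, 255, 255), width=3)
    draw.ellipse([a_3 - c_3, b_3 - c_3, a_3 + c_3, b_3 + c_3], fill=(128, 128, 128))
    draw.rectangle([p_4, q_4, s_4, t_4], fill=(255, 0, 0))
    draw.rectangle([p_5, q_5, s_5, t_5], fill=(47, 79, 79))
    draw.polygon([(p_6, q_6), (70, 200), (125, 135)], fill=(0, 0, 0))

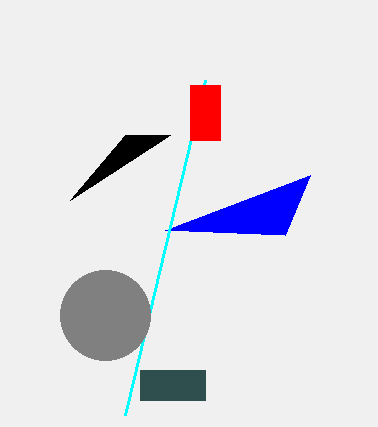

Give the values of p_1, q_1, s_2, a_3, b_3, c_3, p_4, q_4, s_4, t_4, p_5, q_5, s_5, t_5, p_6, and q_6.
p_1 = 285
q_1 = 235
s_2 = 205
a_3 = 105
b_3 = 315
c_3 = 45
p_4 = 190
q_4 = 85
s_4 = 220
t_4 = 140
p_5 = 140
q_5 = 370
s_5 = 205
t_5 = 400
p_6 = 170
q_6 = 135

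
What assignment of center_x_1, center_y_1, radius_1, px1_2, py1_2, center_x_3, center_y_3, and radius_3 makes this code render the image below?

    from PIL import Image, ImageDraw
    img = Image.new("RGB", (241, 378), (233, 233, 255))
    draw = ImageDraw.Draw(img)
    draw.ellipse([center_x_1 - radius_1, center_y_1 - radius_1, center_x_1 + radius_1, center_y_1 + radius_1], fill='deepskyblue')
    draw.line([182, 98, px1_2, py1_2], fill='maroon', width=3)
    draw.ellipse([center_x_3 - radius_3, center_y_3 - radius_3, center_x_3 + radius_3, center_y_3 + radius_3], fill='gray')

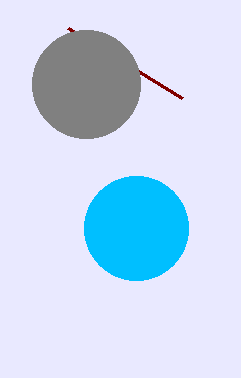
center_x_1 = 136; center_y_1 = 228; radius_1 = 52; px1_2 = 68; py1_2 = 28; center_x_3 = 86; center_y_3 = 84; radius_3 = 54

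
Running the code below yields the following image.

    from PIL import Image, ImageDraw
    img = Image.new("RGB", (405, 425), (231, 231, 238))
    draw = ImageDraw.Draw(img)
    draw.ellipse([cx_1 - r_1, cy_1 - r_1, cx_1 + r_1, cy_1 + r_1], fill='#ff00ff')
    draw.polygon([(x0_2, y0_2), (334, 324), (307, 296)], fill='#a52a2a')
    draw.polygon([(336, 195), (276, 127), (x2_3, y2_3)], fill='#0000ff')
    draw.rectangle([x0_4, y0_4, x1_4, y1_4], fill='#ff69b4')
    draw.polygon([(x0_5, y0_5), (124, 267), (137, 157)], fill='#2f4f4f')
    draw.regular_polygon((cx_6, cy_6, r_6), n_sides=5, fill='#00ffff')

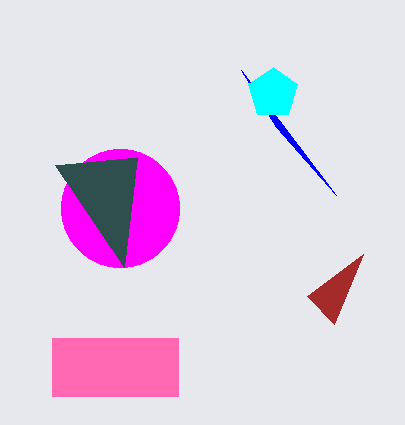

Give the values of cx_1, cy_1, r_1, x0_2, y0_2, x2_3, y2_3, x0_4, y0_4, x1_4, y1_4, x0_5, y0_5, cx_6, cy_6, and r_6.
cx_1 = 120
cy_1 = 208
r_1 = 59
x0_2 = 363
y0_2 = 254
x2_3 = 241
y2_3 = 70
x0_4 = 52
y0_4 = 338
x1_4 = 178
y1_4 = 396
x0_5 = 55
y0_5 = 165
cx_6 = 273
cy_6 = 93
r_6 = 26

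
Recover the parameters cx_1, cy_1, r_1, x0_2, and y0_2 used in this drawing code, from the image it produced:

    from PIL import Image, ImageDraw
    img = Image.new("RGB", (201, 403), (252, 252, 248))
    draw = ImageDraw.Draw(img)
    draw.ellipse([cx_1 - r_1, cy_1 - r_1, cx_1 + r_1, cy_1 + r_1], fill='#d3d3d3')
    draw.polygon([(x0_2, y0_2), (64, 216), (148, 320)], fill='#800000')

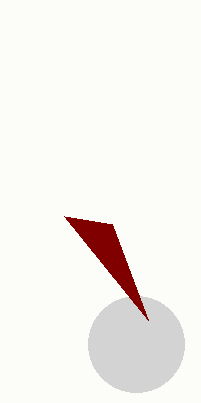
cx_1 = 136
cy_1 = 344
r_1 = 48
x0_2 = 112
y0_2 = 224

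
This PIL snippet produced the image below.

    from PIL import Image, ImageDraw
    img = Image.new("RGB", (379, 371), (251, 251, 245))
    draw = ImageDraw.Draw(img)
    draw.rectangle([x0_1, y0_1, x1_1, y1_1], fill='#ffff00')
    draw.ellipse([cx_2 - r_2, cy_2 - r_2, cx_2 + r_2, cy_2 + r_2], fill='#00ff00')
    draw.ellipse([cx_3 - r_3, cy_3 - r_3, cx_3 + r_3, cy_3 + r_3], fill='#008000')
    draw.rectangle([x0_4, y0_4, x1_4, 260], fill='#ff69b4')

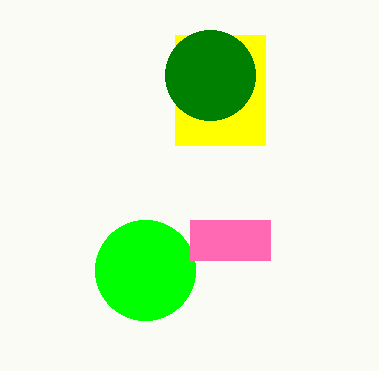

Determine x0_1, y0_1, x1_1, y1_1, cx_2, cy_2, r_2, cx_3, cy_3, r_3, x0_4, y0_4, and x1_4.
x0_1 = 175; y0_1 = 35; x1_1 = 265; y1_1 = 145; cx_2 = 145; cy_2 = 270; r_2 = 50; cx_3 = 210; cy_3 = 75; r_3 = 45; x0_4 = 190; y0_4 = 220; x1_4 = 270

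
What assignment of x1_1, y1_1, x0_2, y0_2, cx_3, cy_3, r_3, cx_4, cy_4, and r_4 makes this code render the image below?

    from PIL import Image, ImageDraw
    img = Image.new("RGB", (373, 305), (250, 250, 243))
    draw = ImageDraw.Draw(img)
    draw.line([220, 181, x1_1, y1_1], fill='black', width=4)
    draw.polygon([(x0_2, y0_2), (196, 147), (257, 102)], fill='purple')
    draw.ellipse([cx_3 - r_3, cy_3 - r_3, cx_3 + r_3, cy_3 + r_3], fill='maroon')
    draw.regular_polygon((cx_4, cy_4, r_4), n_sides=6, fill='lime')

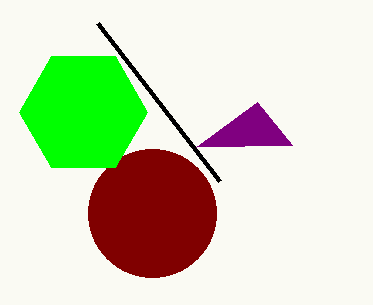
x1_1 = 98; y1_1 = 23; x0_2 = 292; y0_2 = 145; cx_3 = 152; cy_3 = 213; r_3 = 64; cx_4 = 83; cy_4 = 112; r_4 = 64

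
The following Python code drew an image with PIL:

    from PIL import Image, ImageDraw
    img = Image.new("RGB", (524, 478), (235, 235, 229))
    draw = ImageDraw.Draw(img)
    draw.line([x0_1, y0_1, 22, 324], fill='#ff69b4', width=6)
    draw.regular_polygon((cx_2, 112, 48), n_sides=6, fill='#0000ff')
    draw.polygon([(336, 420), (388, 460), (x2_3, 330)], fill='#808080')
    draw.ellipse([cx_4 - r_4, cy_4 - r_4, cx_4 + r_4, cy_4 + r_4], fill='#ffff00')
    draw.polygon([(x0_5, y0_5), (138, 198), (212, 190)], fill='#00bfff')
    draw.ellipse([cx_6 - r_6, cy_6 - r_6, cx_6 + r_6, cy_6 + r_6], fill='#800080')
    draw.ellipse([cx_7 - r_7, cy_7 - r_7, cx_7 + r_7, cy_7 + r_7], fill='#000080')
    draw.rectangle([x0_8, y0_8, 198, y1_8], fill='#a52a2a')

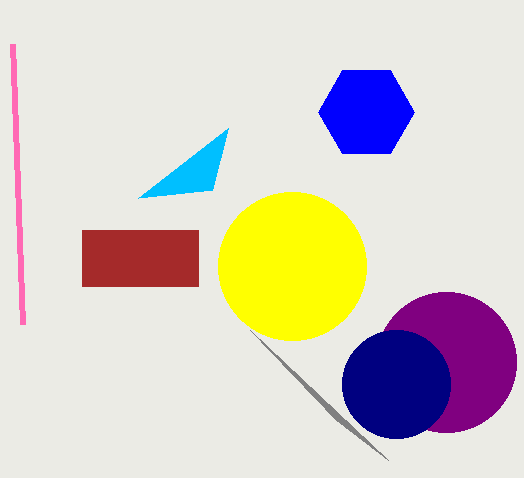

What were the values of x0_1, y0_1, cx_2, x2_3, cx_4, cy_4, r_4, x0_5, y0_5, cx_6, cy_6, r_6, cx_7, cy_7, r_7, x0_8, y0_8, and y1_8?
x0_1 = 12
y0_1 = 44
cx_2 = 366
x2_3 = 250
cx_4 = 292
cy_4 = 266
r_4 = 74
x0_5 = 228
y0_5 = 128
cx_6 = 446
cy_6 = 362
r_6 = 70
cx_7 = 396
cy_7 = 384
r_7 = 54
x0_8 = 82
y0_8 = 230
y1_8 = 286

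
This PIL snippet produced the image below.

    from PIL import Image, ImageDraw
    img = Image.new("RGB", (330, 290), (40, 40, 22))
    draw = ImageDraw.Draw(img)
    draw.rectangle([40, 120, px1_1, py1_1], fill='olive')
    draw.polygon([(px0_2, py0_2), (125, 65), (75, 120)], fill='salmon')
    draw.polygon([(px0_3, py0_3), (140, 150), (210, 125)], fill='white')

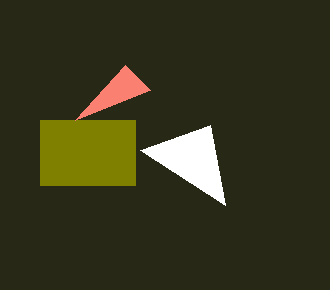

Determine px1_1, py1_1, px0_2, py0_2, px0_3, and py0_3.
px1_1 = 135, py1_1 = 185, px0_2 = 150, py0_2 = 90, px0_3 = 225, py0_3 = 205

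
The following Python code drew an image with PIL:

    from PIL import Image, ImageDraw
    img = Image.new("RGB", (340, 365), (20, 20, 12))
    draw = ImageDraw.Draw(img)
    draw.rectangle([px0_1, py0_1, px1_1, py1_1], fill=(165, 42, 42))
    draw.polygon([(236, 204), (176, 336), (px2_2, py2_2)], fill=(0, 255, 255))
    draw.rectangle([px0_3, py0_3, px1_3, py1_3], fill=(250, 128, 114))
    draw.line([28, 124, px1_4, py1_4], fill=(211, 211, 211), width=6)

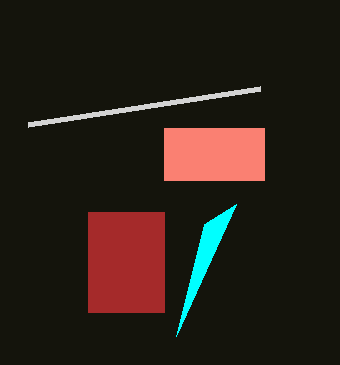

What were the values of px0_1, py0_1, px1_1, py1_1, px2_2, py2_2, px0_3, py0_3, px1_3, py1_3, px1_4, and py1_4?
px0_1 = 88, py0_1 = 212, px1_1 = 164, py1_1 = 312, px2_2 = 204, py2_2 = 224, px0_3 = 164, py0_3 = 128, px1_3 = 264, py1_3 = 180, px1_4 = 260, py1_4 = 88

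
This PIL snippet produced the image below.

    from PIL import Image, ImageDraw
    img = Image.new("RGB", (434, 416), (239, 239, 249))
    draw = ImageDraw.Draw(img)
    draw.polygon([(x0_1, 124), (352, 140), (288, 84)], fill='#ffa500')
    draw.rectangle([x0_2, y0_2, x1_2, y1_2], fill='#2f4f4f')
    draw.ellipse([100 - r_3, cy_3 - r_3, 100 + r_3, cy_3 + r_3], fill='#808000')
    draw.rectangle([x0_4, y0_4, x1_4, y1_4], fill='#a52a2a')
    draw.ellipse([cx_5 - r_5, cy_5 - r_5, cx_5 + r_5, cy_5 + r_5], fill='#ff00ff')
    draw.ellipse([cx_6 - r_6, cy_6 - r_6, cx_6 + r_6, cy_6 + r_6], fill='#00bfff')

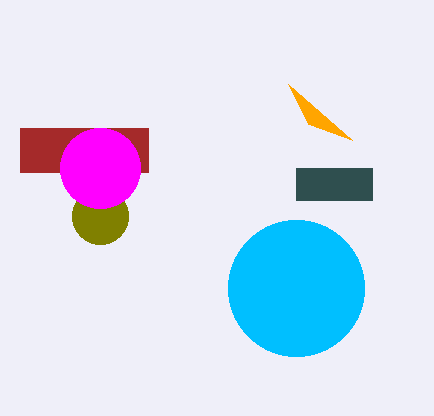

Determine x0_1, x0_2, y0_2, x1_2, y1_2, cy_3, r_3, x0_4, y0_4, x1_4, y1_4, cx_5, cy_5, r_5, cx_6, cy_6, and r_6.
x0_1 = 308; x0_2 = 296; y0_2 = 168; x1_2 = 372; y1_2 = 200; cy_3 = 216; r_3 = 28; x0_4 = 20; y0_4 = 128; x1_4 = 148; y1_4 = 172; cx_5 = 100; cy_5 = 168; r_5 = 40; cx_6 = 296; cy_6 = 288; r_6 = 68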